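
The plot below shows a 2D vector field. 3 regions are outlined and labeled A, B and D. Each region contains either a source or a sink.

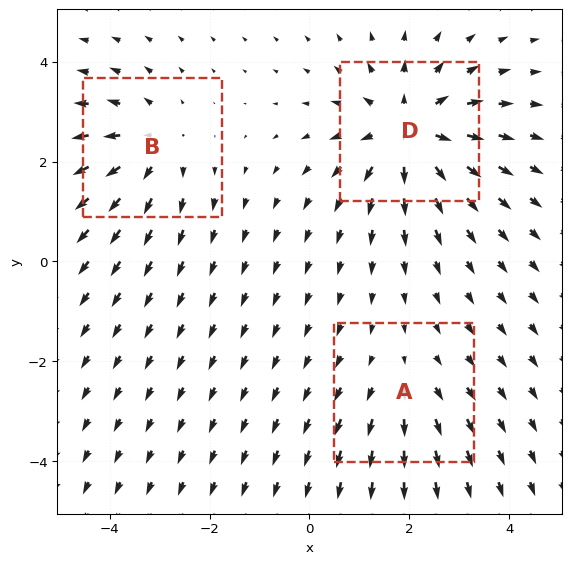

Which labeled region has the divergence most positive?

D

Divergence at each region's feature centre — A: about +2, B: about +3, D: about +5. Region D is most positive.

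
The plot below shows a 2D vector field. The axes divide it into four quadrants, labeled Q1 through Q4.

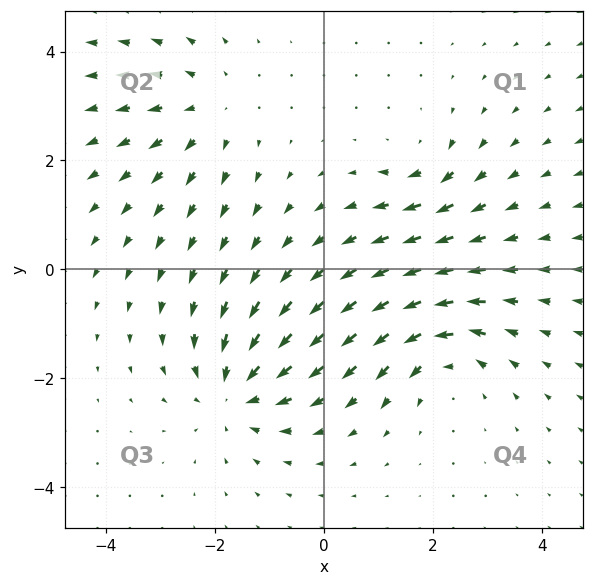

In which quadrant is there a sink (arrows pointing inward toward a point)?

The sink sits at approximately (-1.6, -2.3), which lies in quadrant Q3. The divergence there is about -5, negative as expected for a sink.

Q3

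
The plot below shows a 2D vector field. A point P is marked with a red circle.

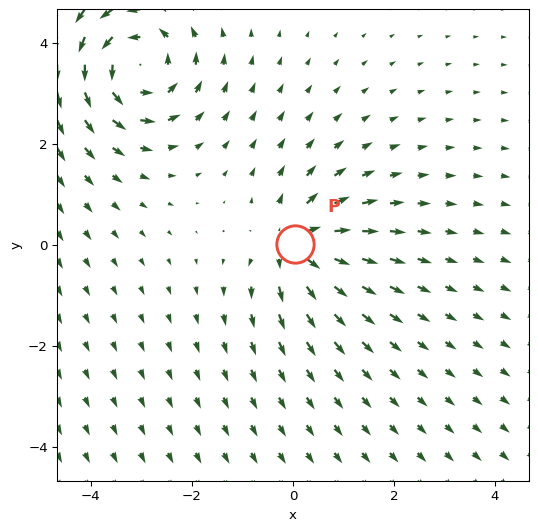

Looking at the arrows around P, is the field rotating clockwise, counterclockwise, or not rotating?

Near P at (0.0, 0.0) the arrows show no circulation. The curl there is ≈0.

not rotating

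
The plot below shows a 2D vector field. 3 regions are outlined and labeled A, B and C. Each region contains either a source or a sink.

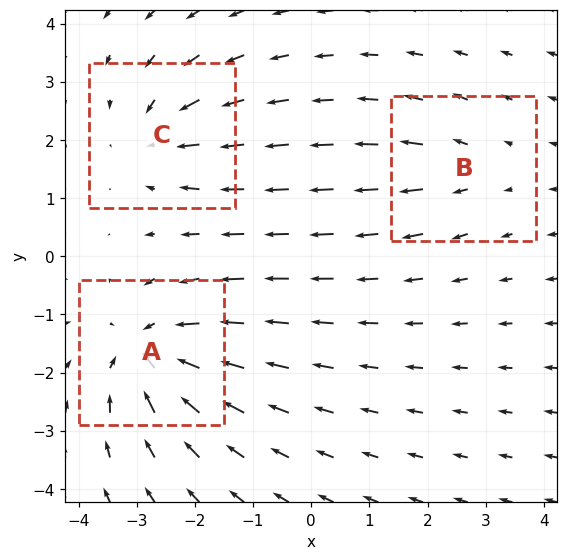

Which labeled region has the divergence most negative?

A

Divergence at each region's feature centre — A: about -5, B: about +2, C: about -3. Region A is most negative.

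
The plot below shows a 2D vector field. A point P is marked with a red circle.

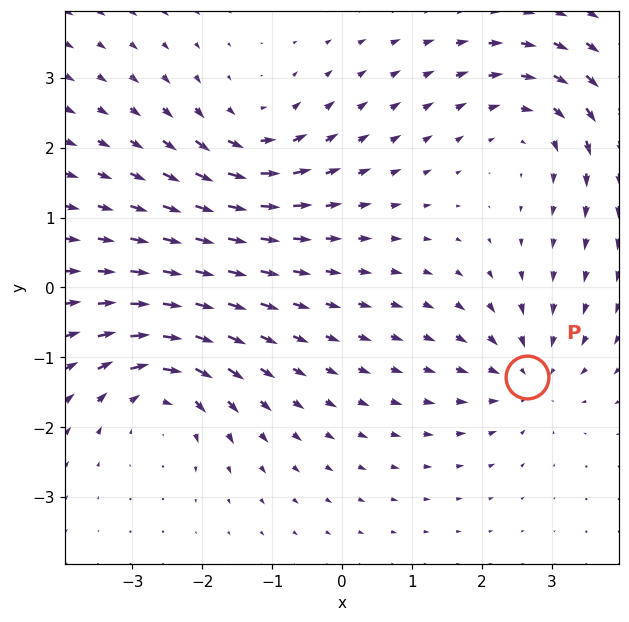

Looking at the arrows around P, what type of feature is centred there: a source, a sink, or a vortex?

At P (2.6, -1.3) the arrows converge inward. Divergence about -4, curl ≈0 — negative divergence with near-zero curl is a sink.

sink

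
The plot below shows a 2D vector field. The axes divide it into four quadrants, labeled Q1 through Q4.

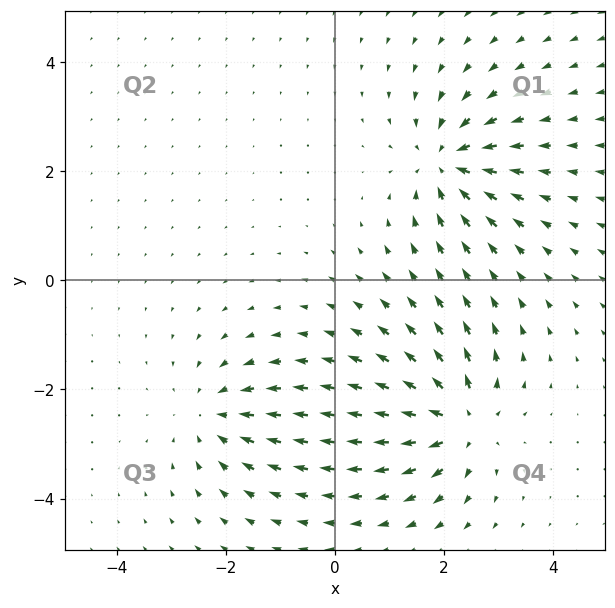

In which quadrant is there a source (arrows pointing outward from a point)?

The source sits at approximately (2.3, -2.6), which lies in quadrant Q4. The divergence there is about +5, positive as expected for a source.

Q4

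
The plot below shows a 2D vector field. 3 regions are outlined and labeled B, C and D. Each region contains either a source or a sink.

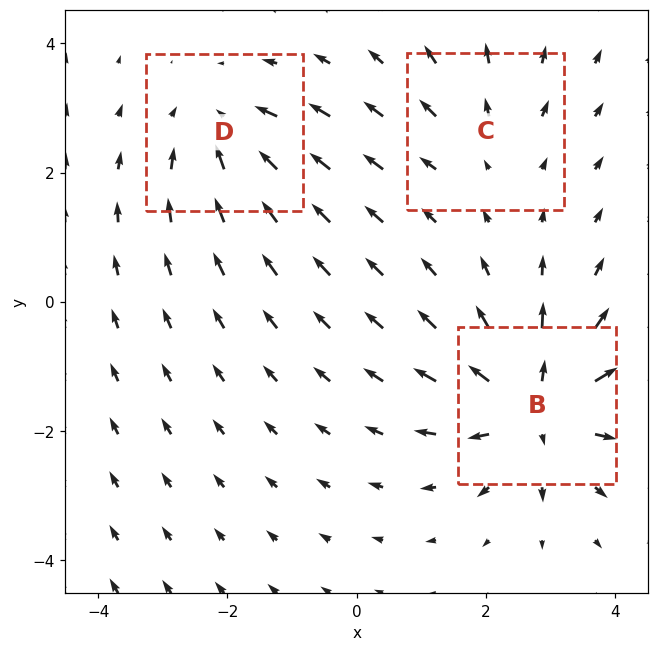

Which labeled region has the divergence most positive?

B

Divergence at each region's feature centre — B: about +5, C: about +2, D: about -3. Region B is most positive.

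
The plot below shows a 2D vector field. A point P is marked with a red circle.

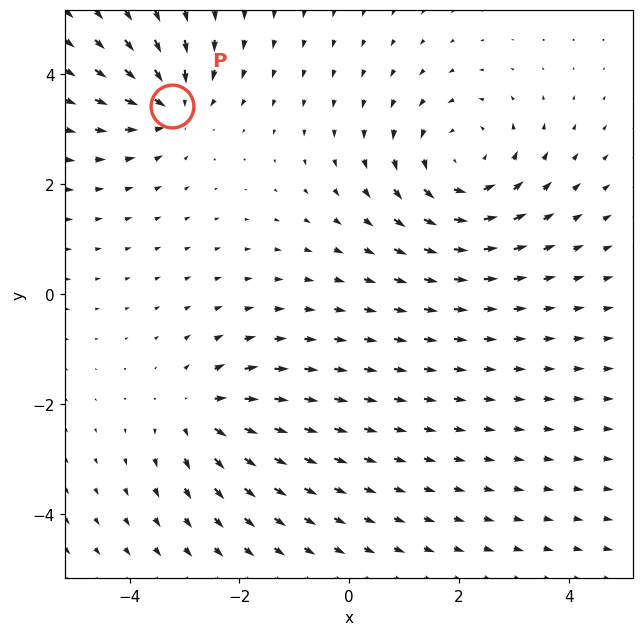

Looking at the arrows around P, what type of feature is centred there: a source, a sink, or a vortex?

At P (-3.2, 3.4) the arrows converge inward. Divergence about -4, curl ≈0 — negative divergence with near-zero curl is a sink.

sink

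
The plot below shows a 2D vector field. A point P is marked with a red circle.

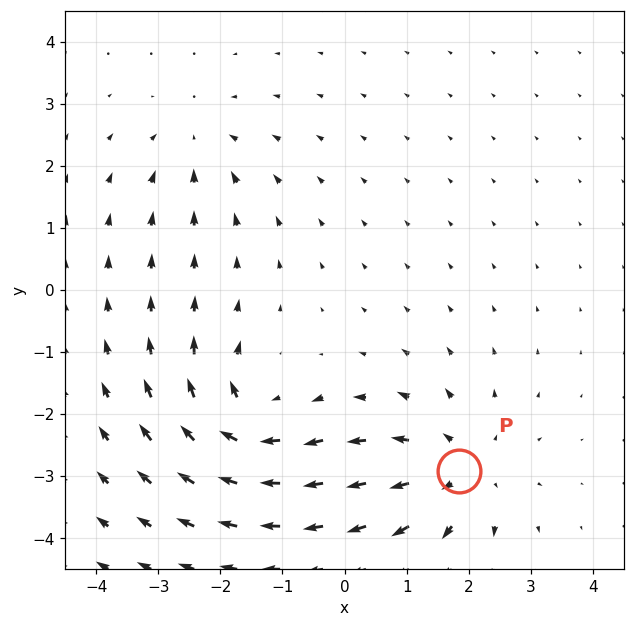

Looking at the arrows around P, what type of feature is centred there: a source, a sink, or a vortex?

At P (1.8, -2.9) the arrows spread outward. Divergence about +4, curl ≈0 — positive divergence with near-zero curl is a source.

source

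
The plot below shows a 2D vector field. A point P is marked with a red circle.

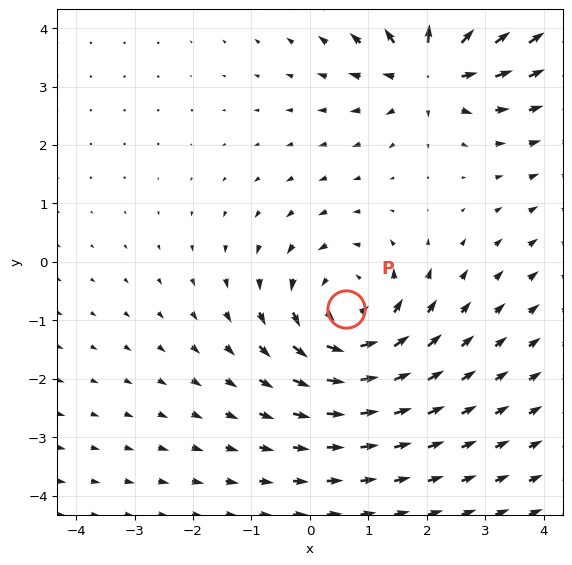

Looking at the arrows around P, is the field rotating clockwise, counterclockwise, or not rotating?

Near P at (0.6, -0.8) the arrows circulate counterclockwise. The curl (z-component) there is about +3; positive curl means counterclockwise rotation.

counterclockwise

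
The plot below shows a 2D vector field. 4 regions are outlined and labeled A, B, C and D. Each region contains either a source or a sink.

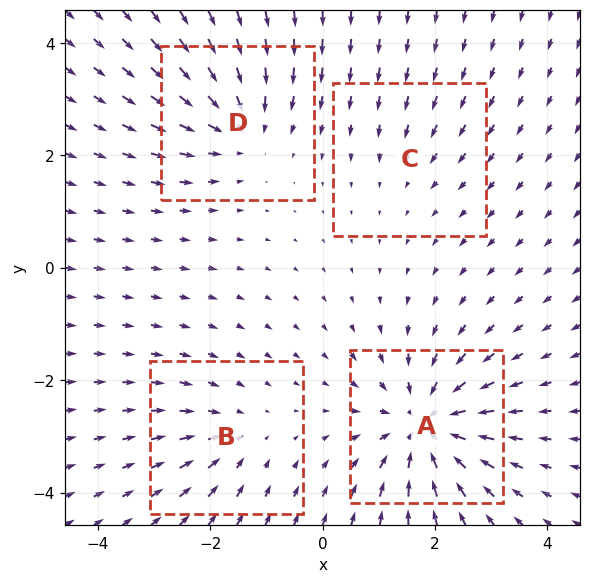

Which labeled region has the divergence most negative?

Divergence at each region's feature centre — A: about -7, B: about -3, C: about -2, D: about -5. Region A is most negative.

A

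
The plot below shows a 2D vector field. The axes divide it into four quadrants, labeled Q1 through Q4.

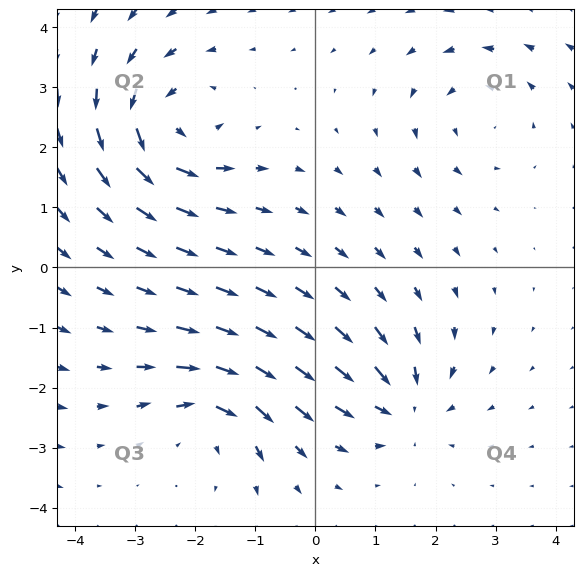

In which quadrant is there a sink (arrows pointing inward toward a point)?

The sink sits at approximately (1.5, -2.3), which lies in quadrant Q4. The divergence there is about -5, negative as expected for a sink.

Q4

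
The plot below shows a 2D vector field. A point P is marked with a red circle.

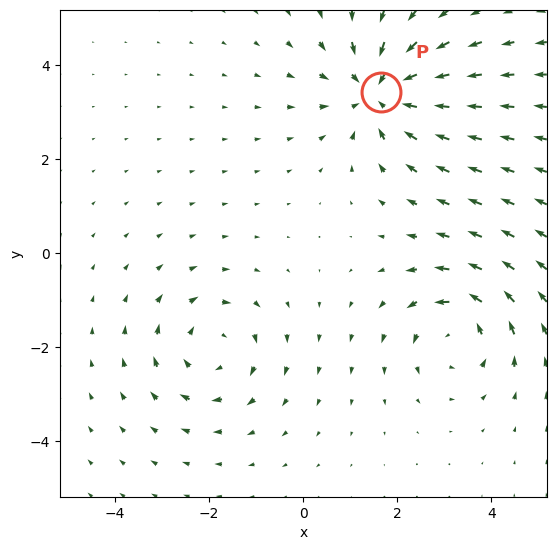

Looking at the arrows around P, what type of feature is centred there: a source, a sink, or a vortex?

sink

At P (1.7, 3.4) the arrows converge inward. Divergence about -4, curl ≈0 — negative divergence with near-zero curl is a sink.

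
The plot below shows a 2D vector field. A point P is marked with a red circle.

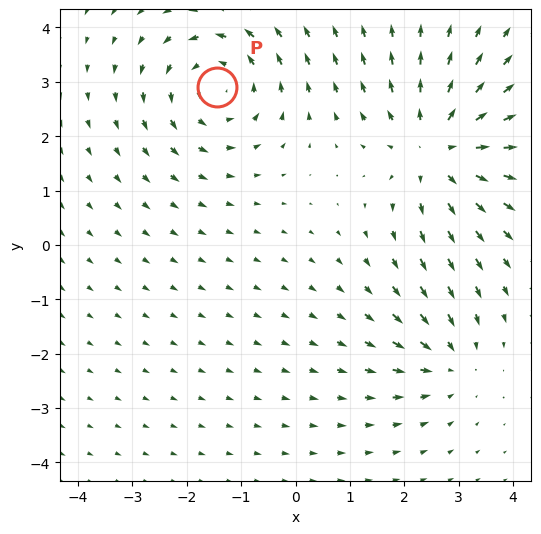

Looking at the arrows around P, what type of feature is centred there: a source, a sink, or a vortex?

vortex

At P (-1.5, 2.9) the arrows circulate counterclockwise. Divergence ≈0, curl about +4 — near-zero divergence with nonzero curl is a vortex.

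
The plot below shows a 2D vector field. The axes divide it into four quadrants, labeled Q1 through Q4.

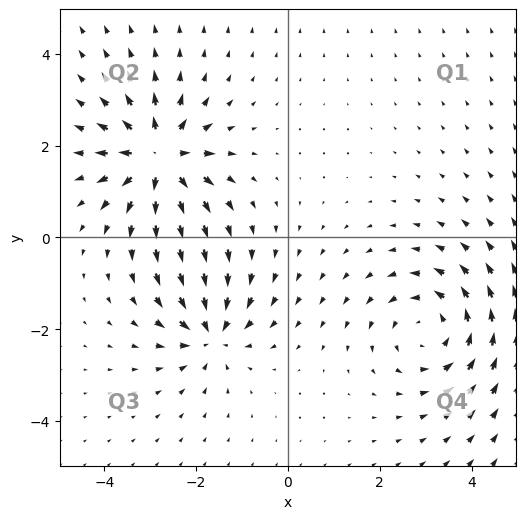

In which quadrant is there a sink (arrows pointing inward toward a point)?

Q3

The sink sits at approximately (-1.7, -2.1), which lies in quadrant Q3. The divergence there is about -5, negative as expected for a sink.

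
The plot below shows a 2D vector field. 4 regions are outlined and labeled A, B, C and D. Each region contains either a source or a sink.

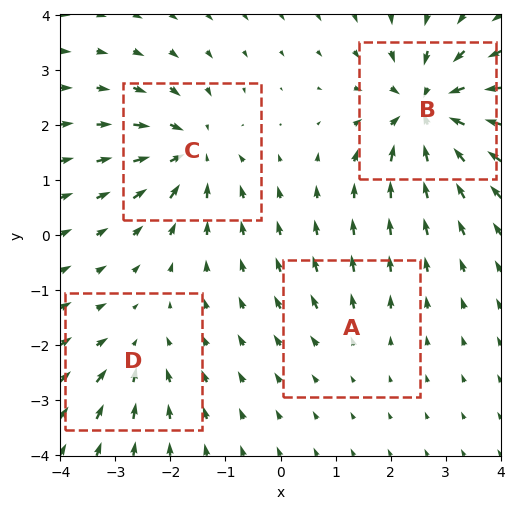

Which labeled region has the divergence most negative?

Divergence at each region's feature centre — A: about +2, B: about -9, C: about -6, D: about -4. Region B is most negative.

B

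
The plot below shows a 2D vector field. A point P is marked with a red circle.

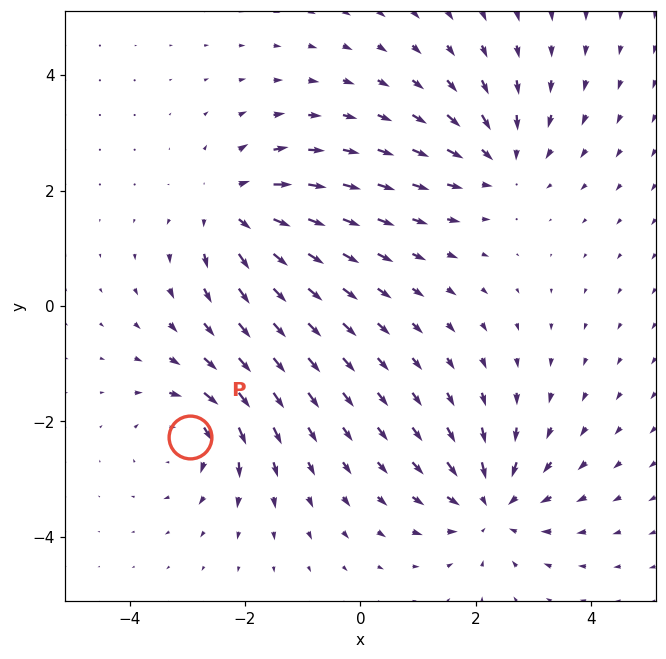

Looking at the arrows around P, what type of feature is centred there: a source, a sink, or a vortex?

At P (-3.0, -2.3) the arrows circulate clockwise. Divergence ≈0, curl about -6 — near-zero divergence with nonzero curl is a vortex.

vortex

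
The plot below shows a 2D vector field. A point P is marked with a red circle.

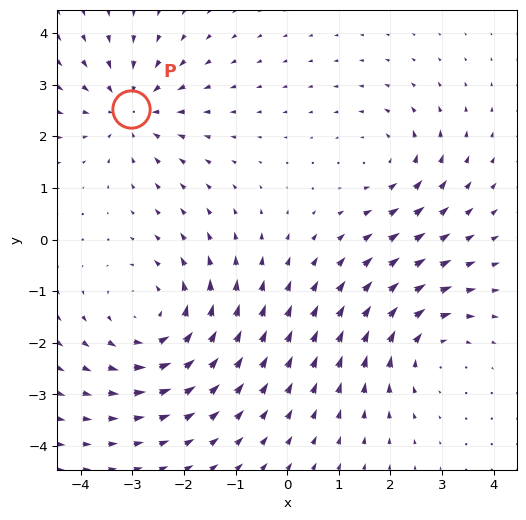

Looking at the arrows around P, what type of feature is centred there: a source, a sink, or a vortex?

sink

At P (-3.0, 2.5) the arrows converge inward. Divergence about -4, curl ≈0 — negative divergence with near-zero curl is a sink.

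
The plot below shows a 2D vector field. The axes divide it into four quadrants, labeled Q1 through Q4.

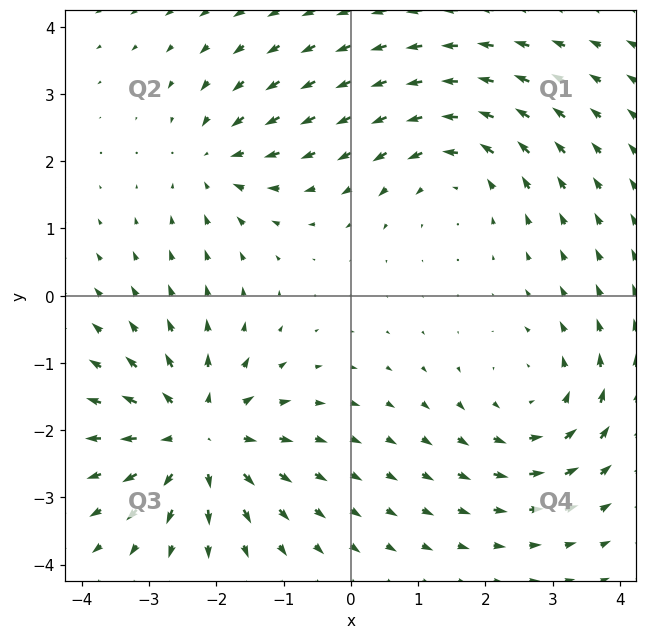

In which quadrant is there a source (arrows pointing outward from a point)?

Q3

The source sits at approximately (-2.3, -2.1), which lies in quadrant Q3. The divergence there is about +5, positive as expected for a source.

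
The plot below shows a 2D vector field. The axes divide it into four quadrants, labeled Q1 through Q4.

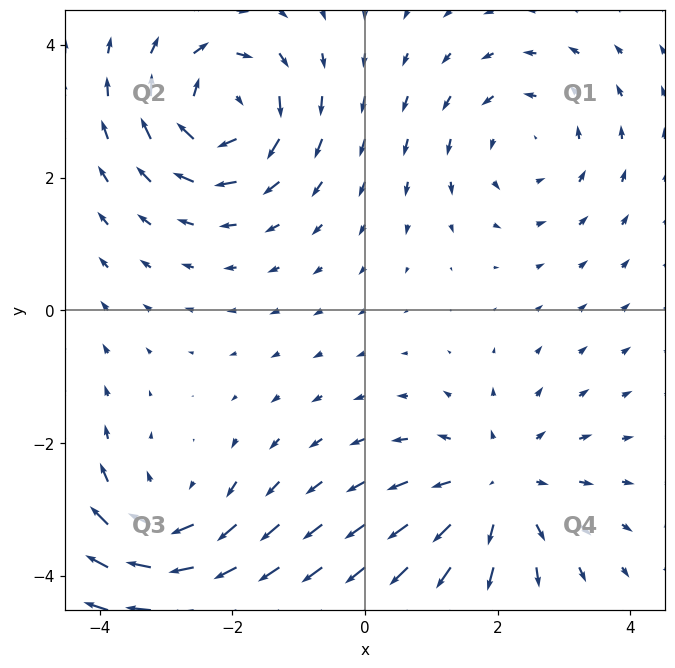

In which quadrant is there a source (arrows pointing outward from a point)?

Q4

The source sits at approximately (2.0, -2.7), which lies in quadrant Q4. The divergence there is about +3, positive as expected for a source.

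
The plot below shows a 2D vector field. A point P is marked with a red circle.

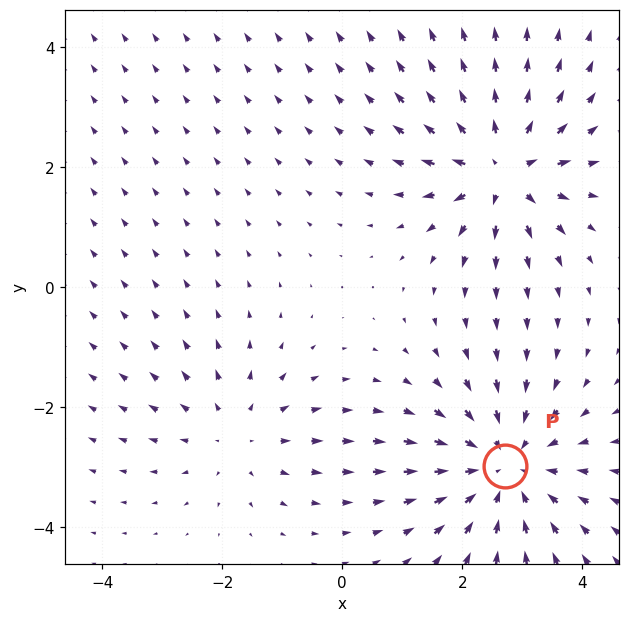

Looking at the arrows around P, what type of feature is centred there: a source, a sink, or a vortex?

sink

At P (2.7, -3.0) the arrows converge inward. Divergence about -4, curl ≈0 — negative divergence with near-zero curl is a sink.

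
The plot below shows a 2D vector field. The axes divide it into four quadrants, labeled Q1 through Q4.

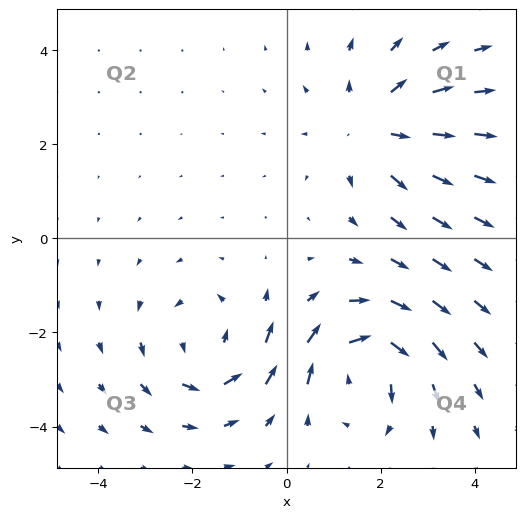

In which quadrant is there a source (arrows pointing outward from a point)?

The source sits at approximately (1.9, 2.4), which lies in quadrant Q1. The divergence there is about +3, positive as expected for a source.

Q1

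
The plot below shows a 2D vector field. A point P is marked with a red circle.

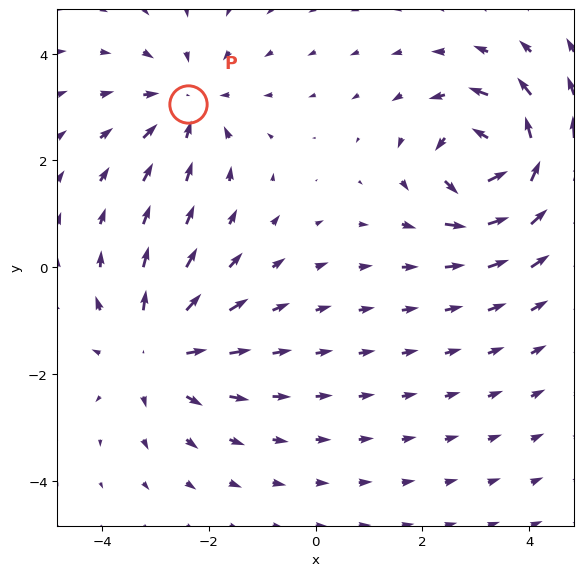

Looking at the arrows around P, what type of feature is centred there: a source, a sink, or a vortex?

At P (-2.4, 3.1) the arrows converge inward. Divergence about -3, curl ≈0 — negative divergence with near-zero curl is a sink.

sink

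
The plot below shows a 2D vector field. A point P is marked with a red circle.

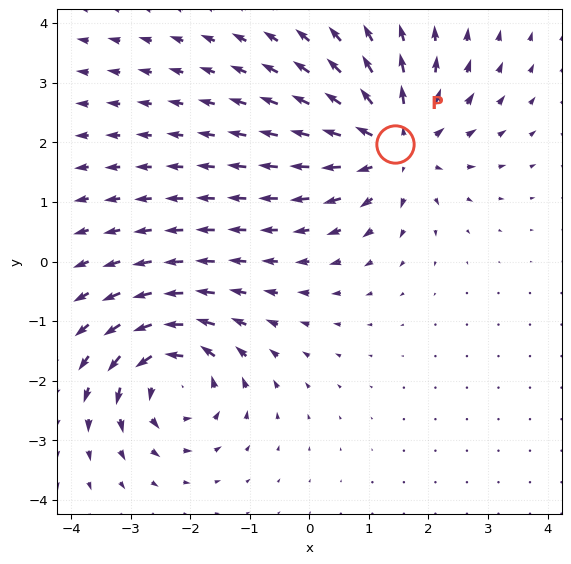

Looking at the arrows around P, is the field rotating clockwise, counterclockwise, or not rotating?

Near P at (1.4, 2.0) the arrows show no circulation. The curl there is ≈0.

not rotating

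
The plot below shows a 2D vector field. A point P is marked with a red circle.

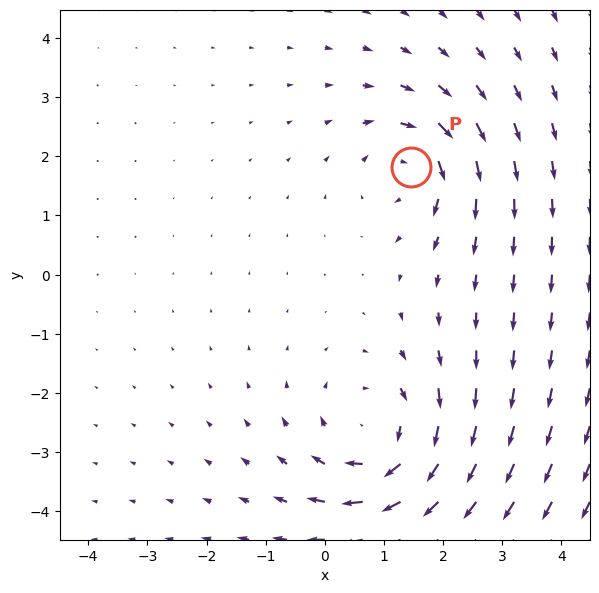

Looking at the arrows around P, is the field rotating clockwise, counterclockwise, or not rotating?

Near P at (1.5, 1.8) the arrows circulate clockwise. The curl (z-component) there is about -4; negative curl means clockwise rotation.

clockwise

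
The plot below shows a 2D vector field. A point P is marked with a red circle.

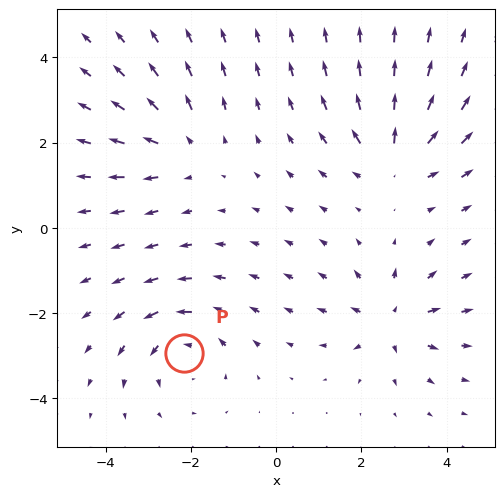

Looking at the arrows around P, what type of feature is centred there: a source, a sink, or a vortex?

vortex

At P (-2.2, -2.9) the arrows circulate counterclockwise. Divergence ≈0, curl about +4 — near-zero divergence with nonzero curl is a vortex.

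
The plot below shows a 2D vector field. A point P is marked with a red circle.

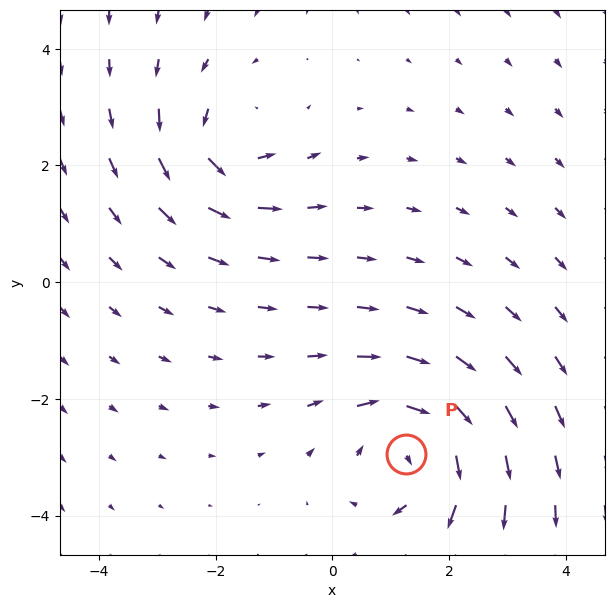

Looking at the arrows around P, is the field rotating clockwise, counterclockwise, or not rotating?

Near P at (1.3, -2.9) the arrows circulate clockwise. The curl (z-component) there is about -4; negative curl means clockwise rotation.

clockwise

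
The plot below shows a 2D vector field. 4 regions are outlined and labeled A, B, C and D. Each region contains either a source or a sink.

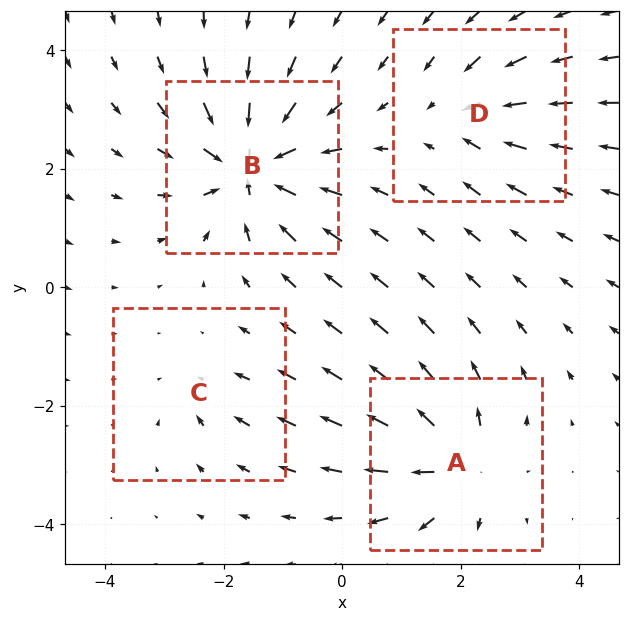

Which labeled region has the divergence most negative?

B

Divergence at each region's feature centre — A: about +6, B: about -8, C: about -3, D: about -4. Region B is most negative.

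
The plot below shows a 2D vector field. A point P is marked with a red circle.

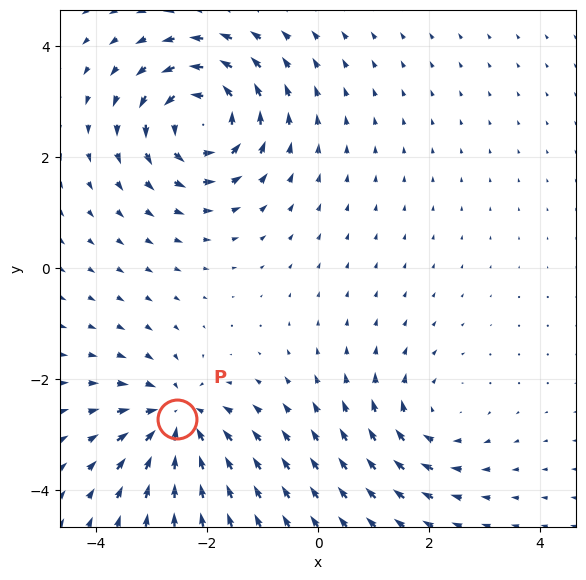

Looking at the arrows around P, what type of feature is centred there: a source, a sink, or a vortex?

sink

At P (-2.5, -2.7) the arrows converge inward. Divergence about -4, curl ≈0 — negative divergence with near-zero curl is a sink.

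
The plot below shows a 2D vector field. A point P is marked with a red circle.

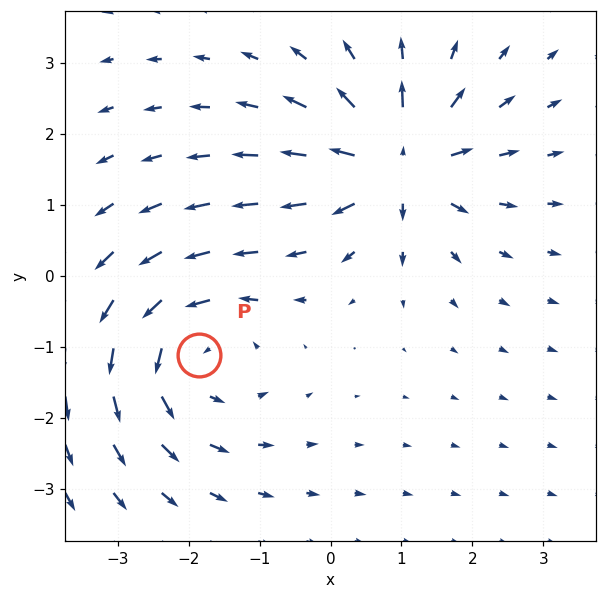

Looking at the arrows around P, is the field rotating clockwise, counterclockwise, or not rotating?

Near P at (-1.8, -1.1) the arrows circulate counterclockwise. The curl (z-component) there is about +4; positive curl means counterclockwise rotation.

counterclockwise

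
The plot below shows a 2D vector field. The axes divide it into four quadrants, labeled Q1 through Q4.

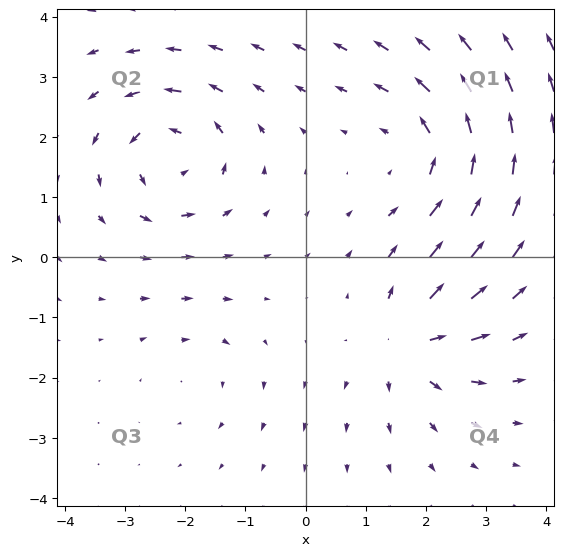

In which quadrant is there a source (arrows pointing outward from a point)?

Q4

The source sits at approximately (1.7, -1.4), which lies in quadrant Q4. The divergence there is about +5, positive as expected for a source.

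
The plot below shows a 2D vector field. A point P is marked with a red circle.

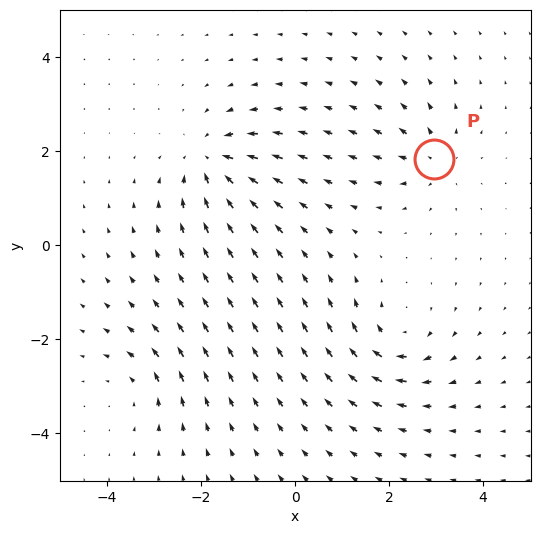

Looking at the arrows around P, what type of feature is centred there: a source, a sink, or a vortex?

source

At P (2.9, 1.8) the arrows spread outward. Divergence about +4, curl ≈0 — positive divergence with near-zero curl is a source.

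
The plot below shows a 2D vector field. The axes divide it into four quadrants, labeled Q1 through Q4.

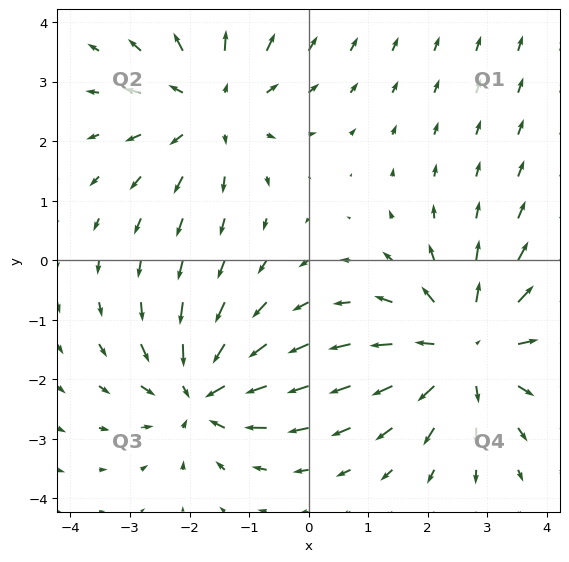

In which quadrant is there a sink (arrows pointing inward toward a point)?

Q3

The sink sits at approximately (-1.8, -2.2), which lies in quadrant Q3. The divergence there is about -4, negative as expected for a sink.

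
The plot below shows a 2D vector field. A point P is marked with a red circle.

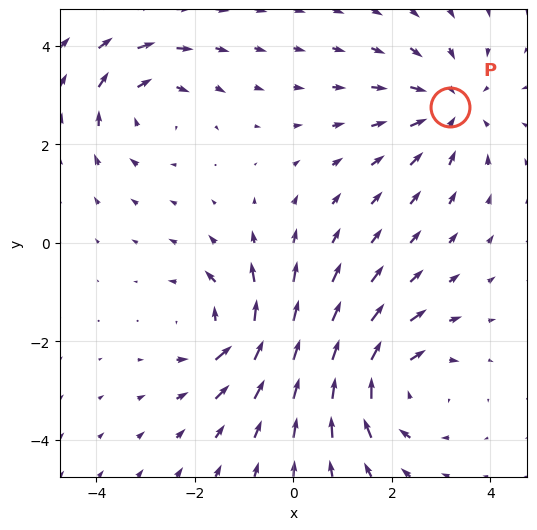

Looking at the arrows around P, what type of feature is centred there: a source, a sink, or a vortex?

sink

At P (3.2, 2.8) the arrows converge inward. Divergence about -3, curl ≈0 — negative divergence with near-zero curl is a sink.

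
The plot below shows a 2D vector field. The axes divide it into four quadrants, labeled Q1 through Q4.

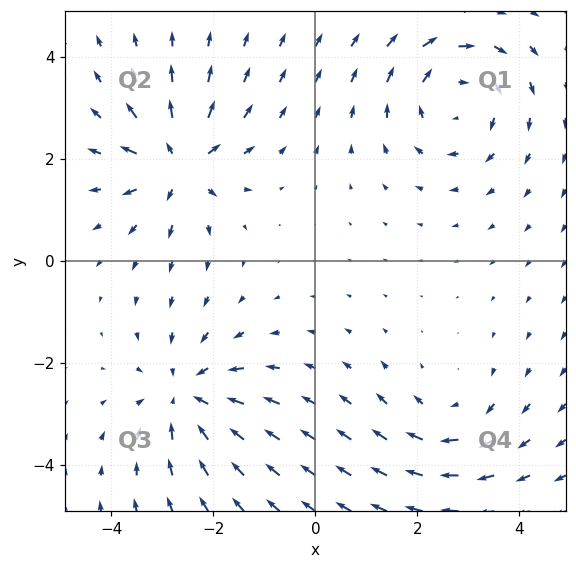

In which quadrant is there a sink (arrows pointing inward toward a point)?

The sink sits at approximately (-2.5, -2.6), which lies in quadrant Q3. The divergence there is about -4, negative as expected for a sink.

Q3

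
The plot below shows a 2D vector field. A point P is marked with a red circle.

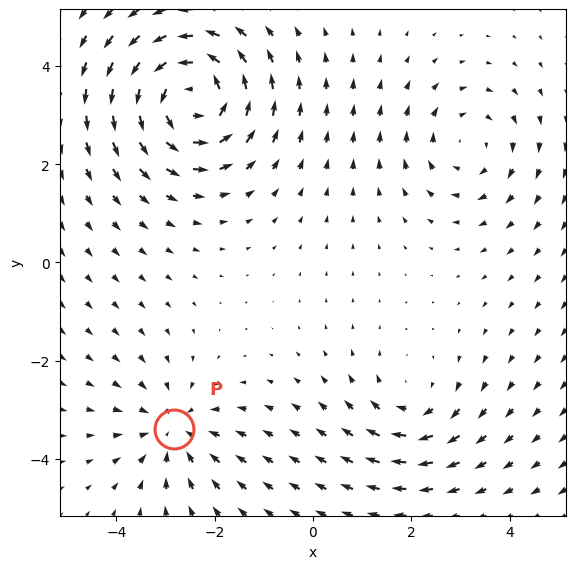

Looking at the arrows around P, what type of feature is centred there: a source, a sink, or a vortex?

At P (-2.8, -3.4) the arrows converge inward. Divergence about -3, curl ≈0 — negative divergence with near-zero curl is a sink.

sink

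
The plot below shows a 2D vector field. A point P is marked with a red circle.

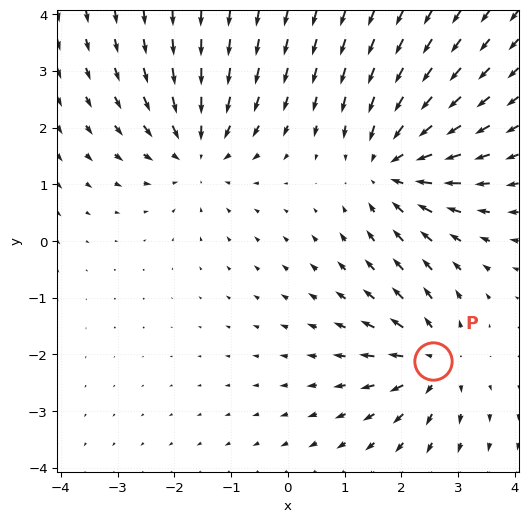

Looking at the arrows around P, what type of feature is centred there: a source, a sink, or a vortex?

At P (2.6, -2.1) the arrows spread outward. Divergence about +4, curl ≈0 — positive divergence with near-zero curl is a source.

source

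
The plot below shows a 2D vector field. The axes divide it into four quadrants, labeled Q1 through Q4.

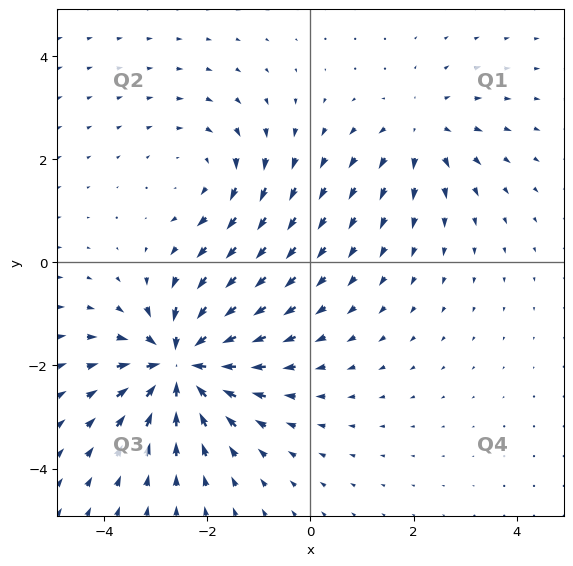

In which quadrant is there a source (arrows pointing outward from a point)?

Q1

The source sits at approximately (2.1, 2.5), which lies in quadrant Q1. The divergence there is about +3, positive as expected for a source.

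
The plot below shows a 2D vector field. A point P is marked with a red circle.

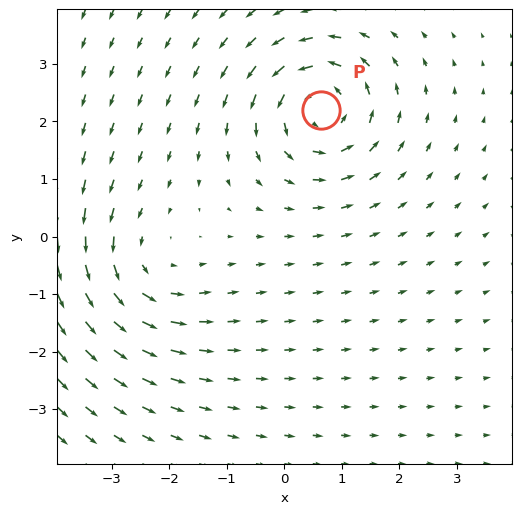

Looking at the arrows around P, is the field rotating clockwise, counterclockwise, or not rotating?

Near P at (0.6, 2.2) the arrows circulate counterclockwise. The curl (z-component) there is about +4; positive curl means counterclockwise rotation.

counterclockwise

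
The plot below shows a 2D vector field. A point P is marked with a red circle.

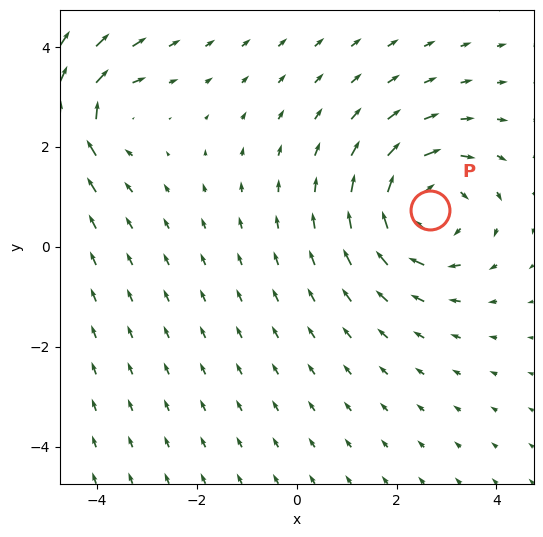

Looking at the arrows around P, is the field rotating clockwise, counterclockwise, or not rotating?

Near P at (2.7, 0.7) the arrows circulate clockwise. The curl (z-component) there is about -4; negative curl means clockwise rotation.

clockwise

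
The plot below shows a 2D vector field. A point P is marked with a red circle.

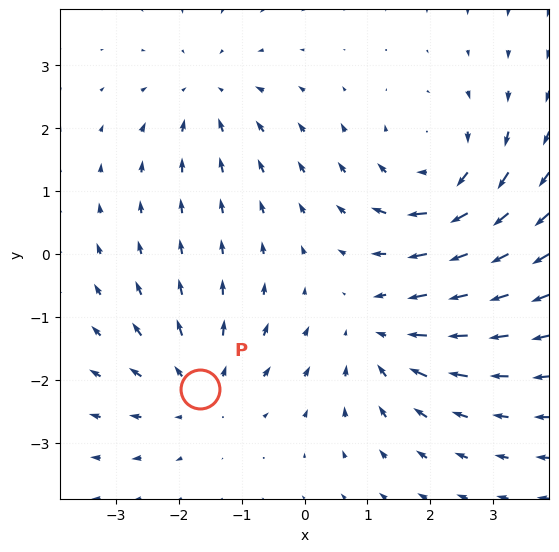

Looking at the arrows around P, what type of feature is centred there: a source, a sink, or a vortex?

source

At P (-1.7, -2.2) the arrows spread outward. Divergence about +3, curl ≈0 — positive divergence with near-zero curl is a source.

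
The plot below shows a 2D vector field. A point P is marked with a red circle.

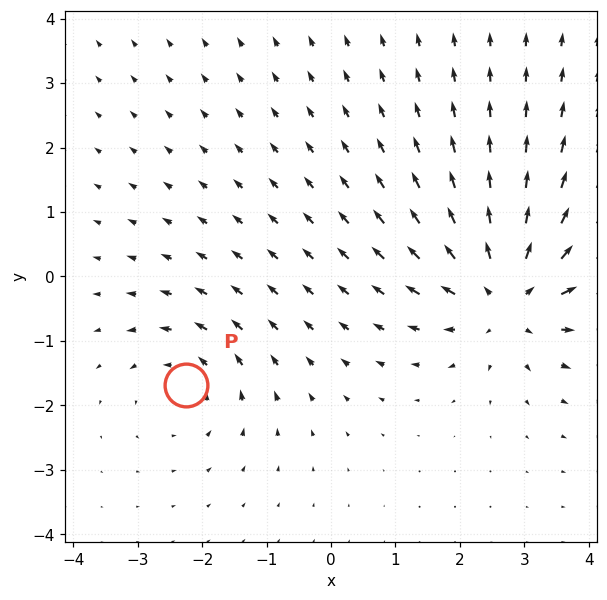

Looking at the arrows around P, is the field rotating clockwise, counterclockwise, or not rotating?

counterclockwise

Near P at (-2.2, -1.7) the arrows circulate counterclockwise. The curl (z-component) there is about +3; positive curl means counterclockwise rotation.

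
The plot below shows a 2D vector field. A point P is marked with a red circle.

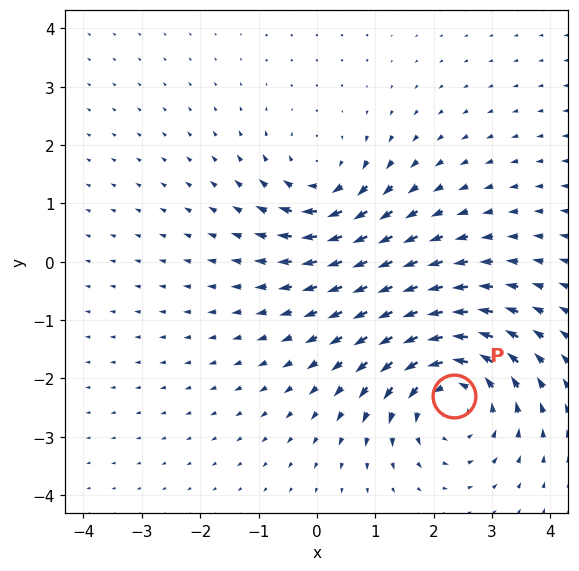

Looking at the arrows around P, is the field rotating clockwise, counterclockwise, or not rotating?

counterclockwise

Near P at (2.3, -2.3) the arrows circulate counterclockwise. The curl (z-component) there is about +5; positive curl means counterclockwise rotation.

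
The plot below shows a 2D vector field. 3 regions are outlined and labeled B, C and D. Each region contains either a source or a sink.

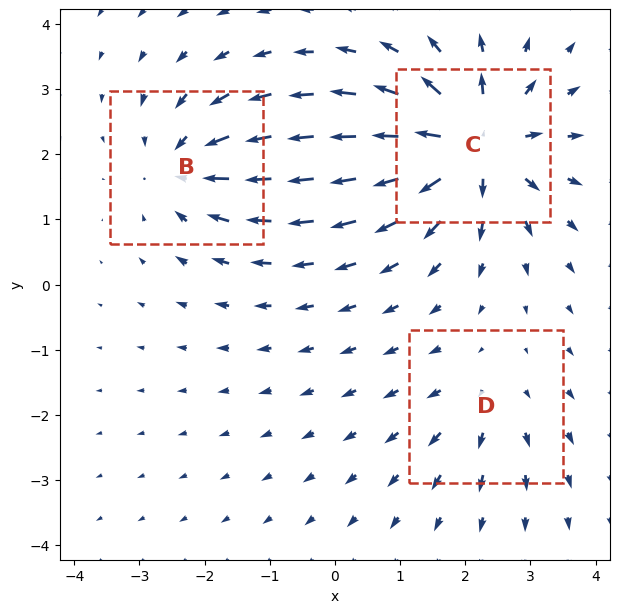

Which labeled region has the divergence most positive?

Divergence at each region's feature centre — B: about -4, C: about +6, D: about +2. Region C is most positive.

C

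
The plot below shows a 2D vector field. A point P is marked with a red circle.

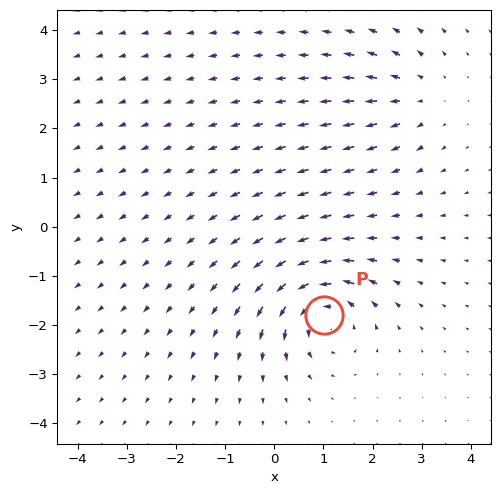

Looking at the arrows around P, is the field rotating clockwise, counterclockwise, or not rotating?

Near P at (1.0, -1.8) the arrows circulate counterclockwise. The curl (z-component) there is about +6; positive curl means counterclockwise rotation.

counterclockwise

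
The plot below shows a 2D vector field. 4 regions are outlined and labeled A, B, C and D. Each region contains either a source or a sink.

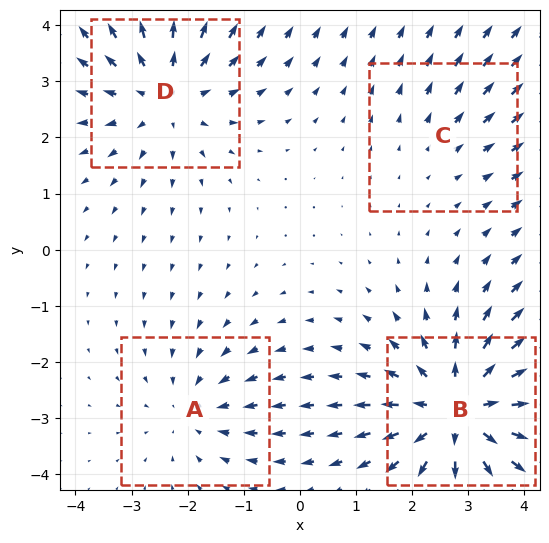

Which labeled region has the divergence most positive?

Divergence at each region's feature centre — A: about -3, B: about +6, C: about +2, D: about +4. Region B is most positive.

B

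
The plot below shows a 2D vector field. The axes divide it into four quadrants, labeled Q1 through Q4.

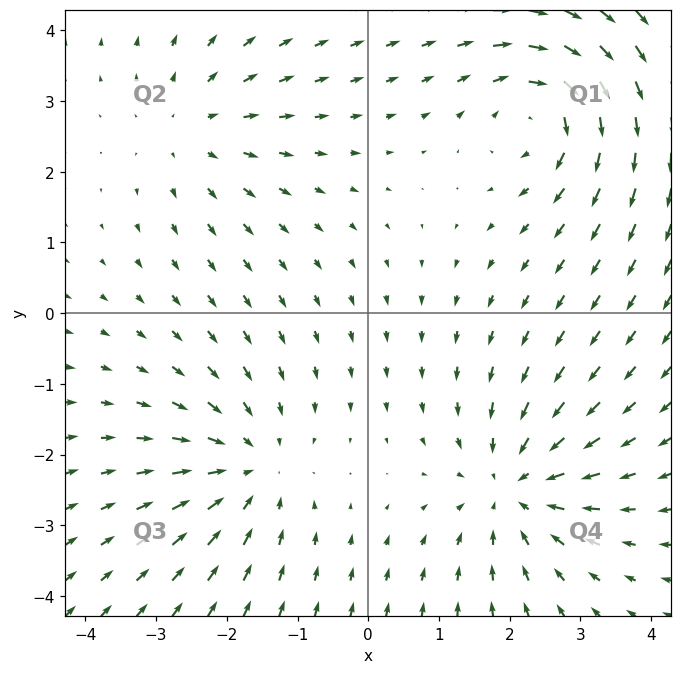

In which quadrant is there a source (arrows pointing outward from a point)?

Q2

The source sits at approximately (-2.5, 2.6), which lies in quadrant Q2. The divergence there is about +2, positive as expected for a source.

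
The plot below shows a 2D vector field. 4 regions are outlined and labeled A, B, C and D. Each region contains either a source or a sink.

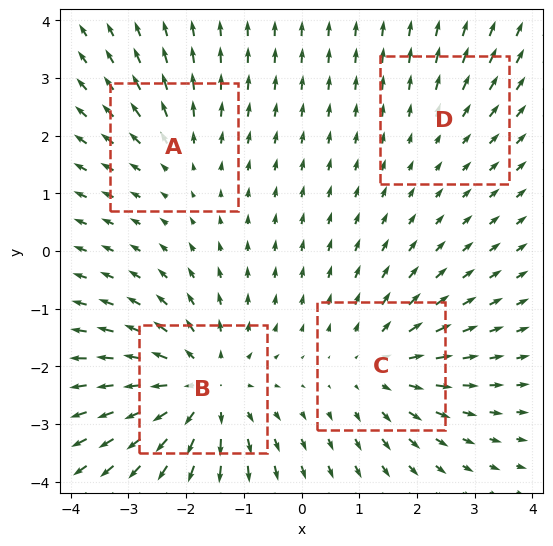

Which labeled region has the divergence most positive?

B

Divergence at each region's feature centre — A: about +3, B: about +6, C: about +4, D: about +2. Region B is most positive.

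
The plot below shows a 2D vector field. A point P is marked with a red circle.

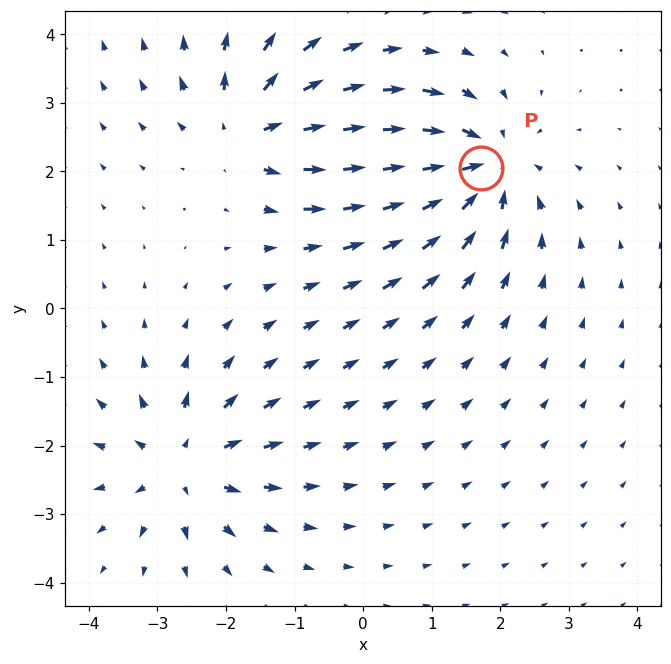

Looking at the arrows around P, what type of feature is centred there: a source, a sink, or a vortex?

sink

At P (1.7, 2.0) the arrows converge inward. Divergence about -5, curl ≈0 — negative divergence with near-zero curl is a sink.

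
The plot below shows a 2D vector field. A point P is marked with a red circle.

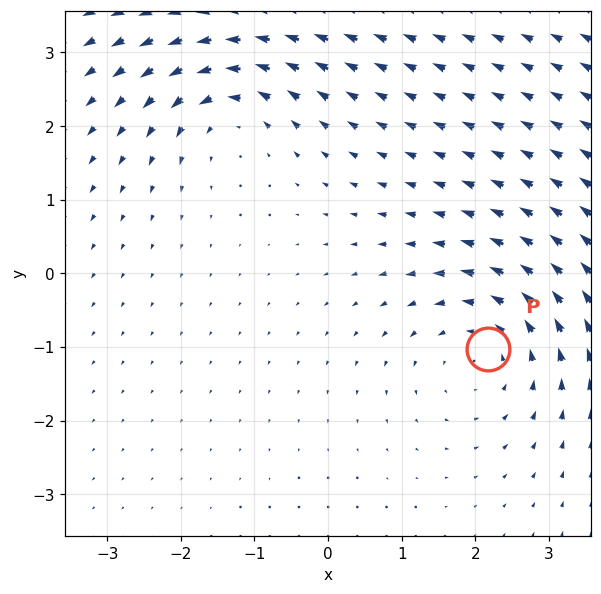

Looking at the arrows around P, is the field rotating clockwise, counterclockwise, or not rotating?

counterclockwise

Near P at (2.2, -1.0) the arrows circulate counterclockwise. The curl (z-component) there is about +3; positive curl means counterclockwise rotation.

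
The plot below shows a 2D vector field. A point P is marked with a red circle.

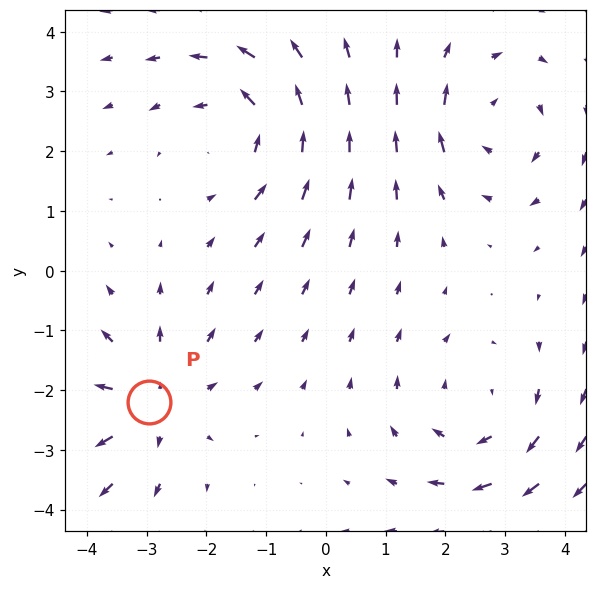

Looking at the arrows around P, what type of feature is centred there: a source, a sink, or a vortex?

source

At P (-3.0, -2.2) the arrows spread outward. Divergence about +4, curl ≈0 — positive divergence with near-zero curl is a source.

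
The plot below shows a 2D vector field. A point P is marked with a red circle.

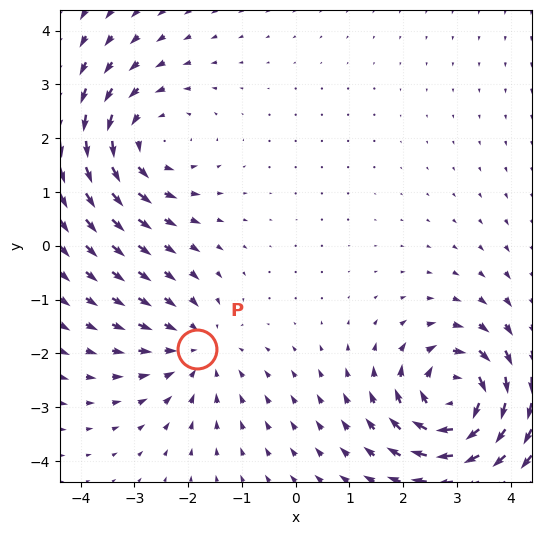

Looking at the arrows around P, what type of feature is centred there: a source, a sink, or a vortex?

sink

At P (-1.8, -1.9) the arrows converge inward. Divergence about -3, curl ≈0 — negative divergence with near-zero curl is a sink.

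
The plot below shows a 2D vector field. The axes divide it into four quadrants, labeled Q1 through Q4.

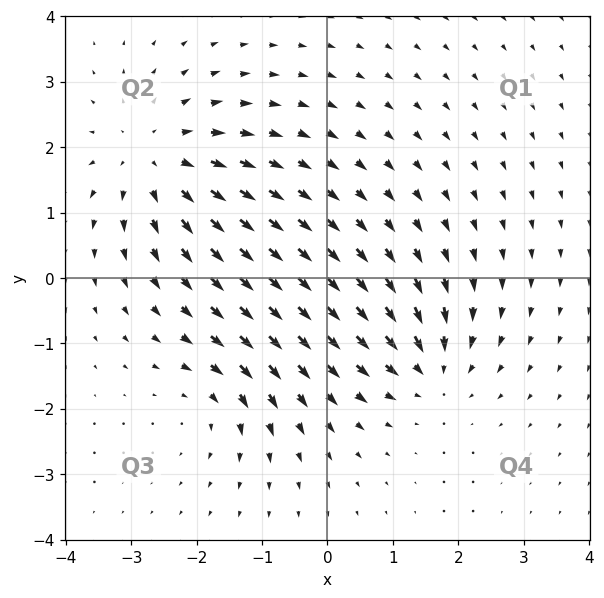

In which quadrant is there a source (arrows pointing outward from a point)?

Q2

The source sits at approximately (-2.6, 1.8), which lies in quadrant Q2. The divergence there is about +4, positive as expected for a source.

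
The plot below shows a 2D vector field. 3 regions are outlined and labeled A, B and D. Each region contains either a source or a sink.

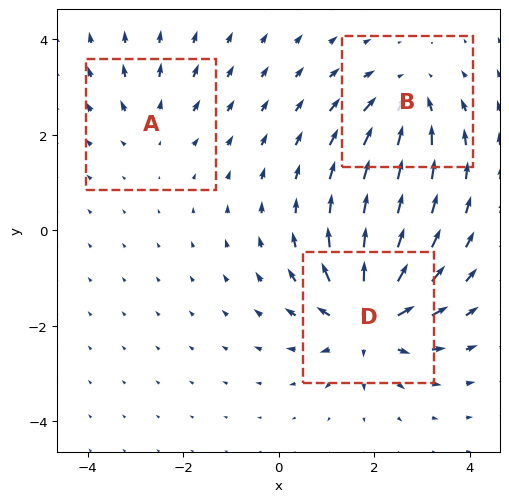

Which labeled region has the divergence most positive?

D

Divergence at each region's feature centre — A: about +2, B: about -4, D: about +6. Region D is most positive.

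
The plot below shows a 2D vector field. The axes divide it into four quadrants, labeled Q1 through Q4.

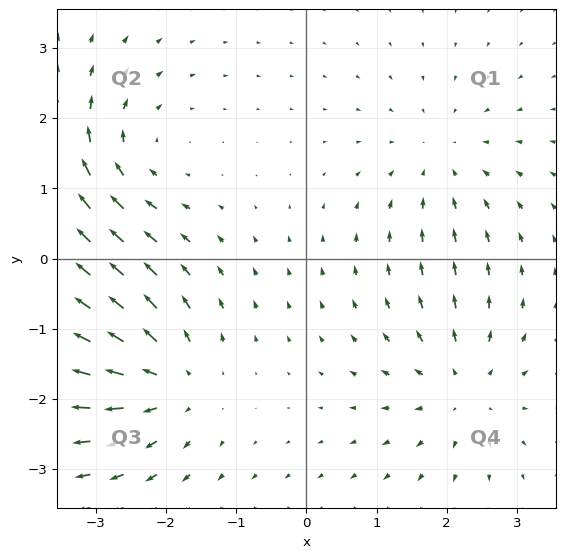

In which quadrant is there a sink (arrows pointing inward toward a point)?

Q1

The sink sits at approximately (1.9, 1.4), which lies in quadrant Q1. The divergence there is about -3, negative as expected for a sink.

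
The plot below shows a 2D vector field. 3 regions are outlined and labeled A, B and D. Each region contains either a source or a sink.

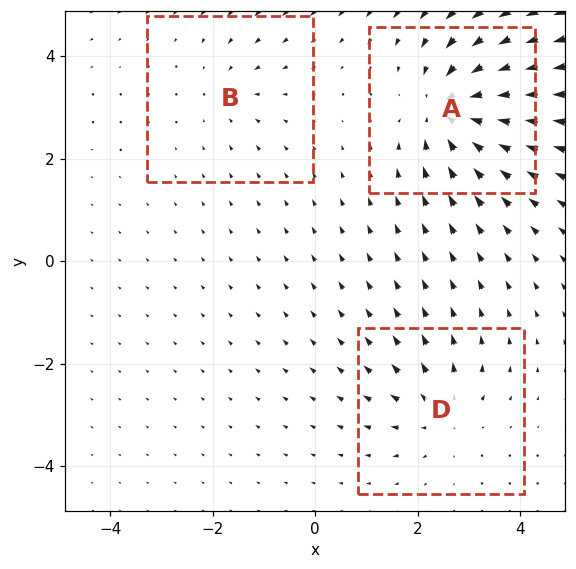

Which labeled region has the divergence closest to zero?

Divergence at each region's feature centre — A: about -6, B: about -2, D: about +3. Region B is closest to zero.

B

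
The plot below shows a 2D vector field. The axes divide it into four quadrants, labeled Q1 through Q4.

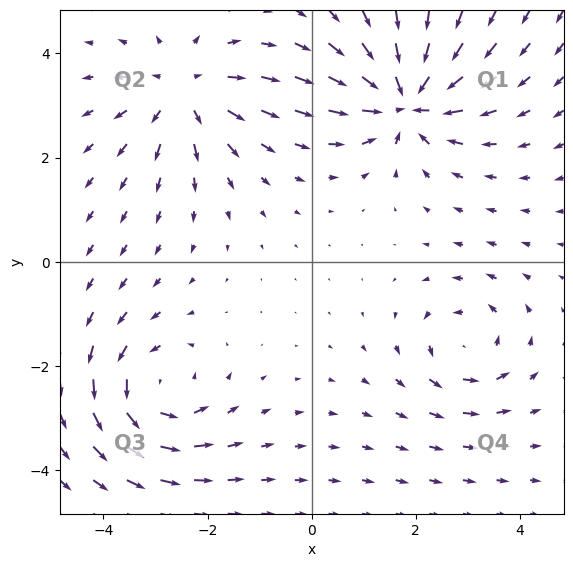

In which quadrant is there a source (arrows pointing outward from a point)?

The source sits at approximately (-2.5, 3.3), which lies in quadrant Q2. The divergence there is about +3, positive as expected for a source.

Q2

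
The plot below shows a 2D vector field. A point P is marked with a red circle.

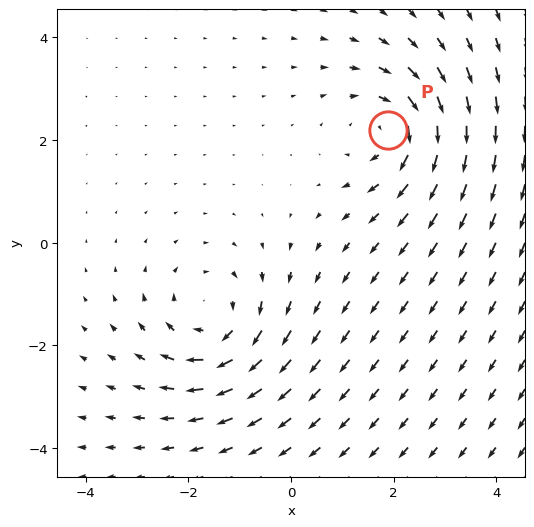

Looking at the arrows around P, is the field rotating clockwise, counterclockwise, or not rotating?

clockwise

Near P at (1.9, 2.2) the arrows circulate clockwise. The curl (z-component) there is about -3; negative curl means clockwise rotation.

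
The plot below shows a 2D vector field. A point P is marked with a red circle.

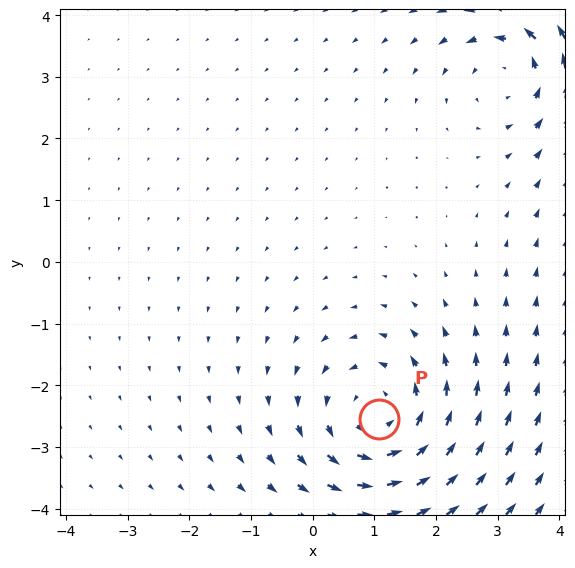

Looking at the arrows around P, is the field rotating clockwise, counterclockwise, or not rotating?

counterclockwise

Near P at (1.1, -2.5) the arrows circulate counterclockwise. The curl (z-component) there is about +3; positive curl means counterclockwise rotation.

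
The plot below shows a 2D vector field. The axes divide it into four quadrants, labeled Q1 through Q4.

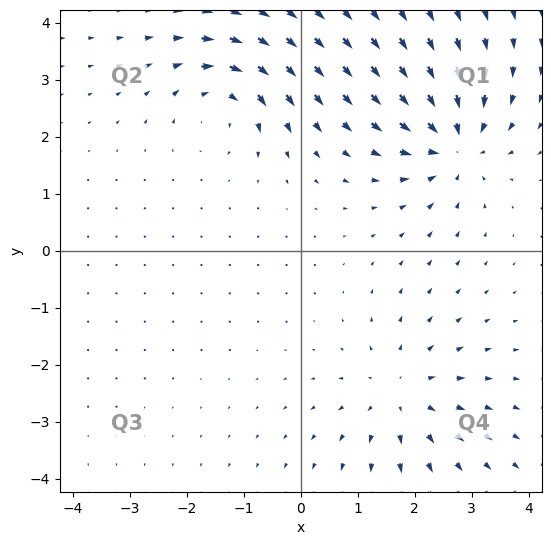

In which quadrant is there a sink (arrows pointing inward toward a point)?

The sink sits at approximately (2.7, 1.9), which lies in quadrant Q1. The divergence there is about -5, negative as expected for a sink.

Q1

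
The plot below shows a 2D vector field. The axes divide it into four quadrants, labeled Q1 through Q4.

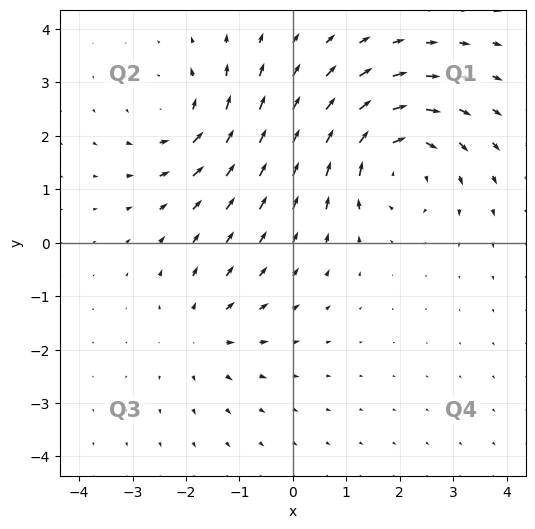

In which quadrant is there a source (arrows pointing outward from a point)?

Q3

The source sits at approximately (-1.7, -1.7), which lies in quadrant Q3. The divergence there is about +3, positive as expected for a source.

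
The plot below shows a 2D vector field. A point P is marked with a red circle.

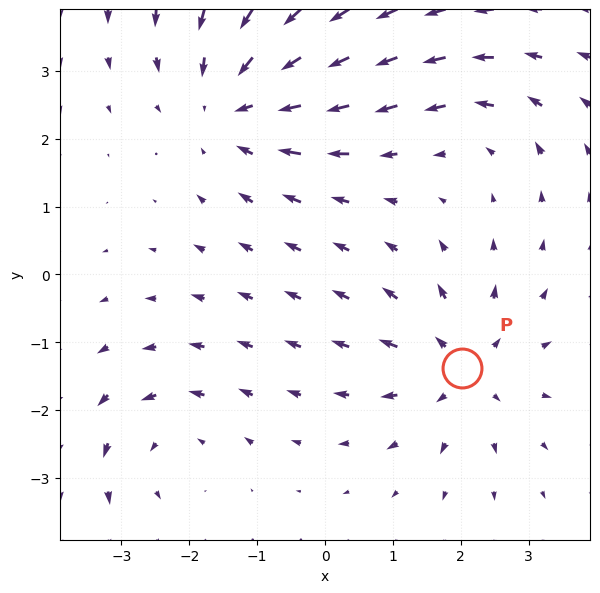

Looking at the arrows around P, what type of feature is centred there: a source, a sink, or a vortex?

At P (2.0, -1.4) the arrows spread outward. Divergence about +4, curl ≈0 — positive divergence with near-zero curl is a source.

source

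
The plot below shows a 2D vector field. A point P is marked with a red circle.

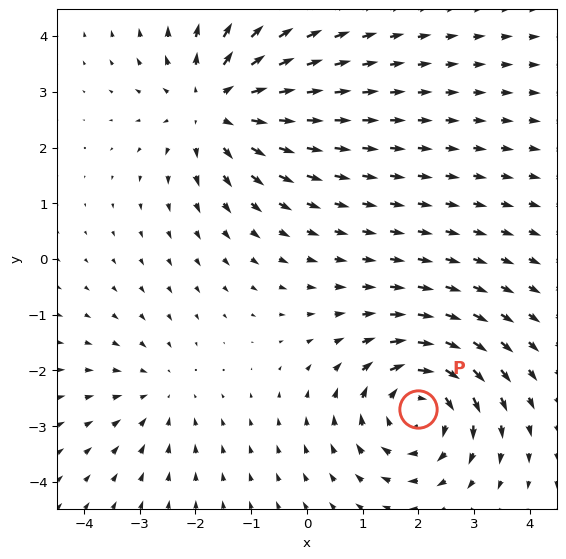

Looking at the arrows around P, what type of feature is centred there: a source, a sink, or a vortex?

vortex

At P (2.0, -2.7) the arrows circulate clockwise. Divergence ≈0, curl about -5 — near-zero divergence with nonzero curl is a vortex.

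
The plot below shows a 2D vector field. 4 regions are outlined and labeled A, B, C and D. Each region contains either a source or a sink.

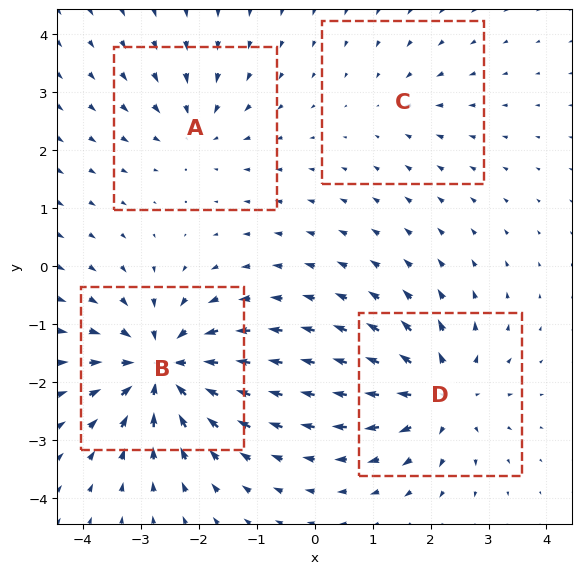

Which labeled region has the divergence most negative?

Divergence at each region's feature centre — A: about -4, B: about -8, C: about -2, D: about +6. Region B is most negative.

B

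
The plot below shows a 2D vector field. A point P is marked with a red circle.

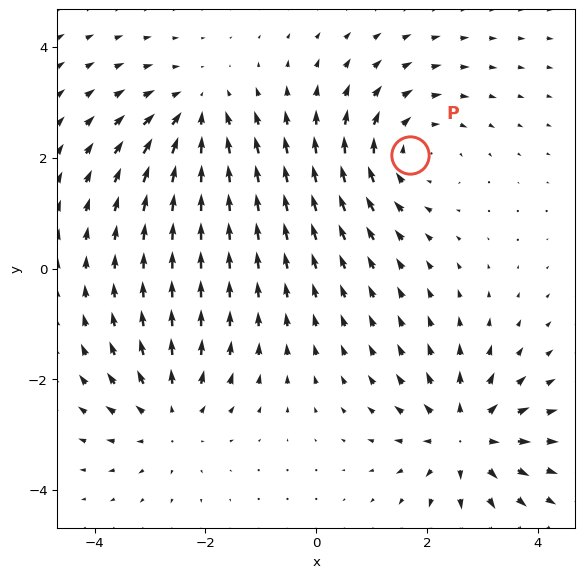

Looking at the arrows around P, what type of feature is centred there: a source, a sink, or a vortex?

At P (1.7, 2.1) the arrows circulate clockwise. Divergence ≈0, curl about -3 — near-zero divergence with nonzero curl is a vortex.

vortex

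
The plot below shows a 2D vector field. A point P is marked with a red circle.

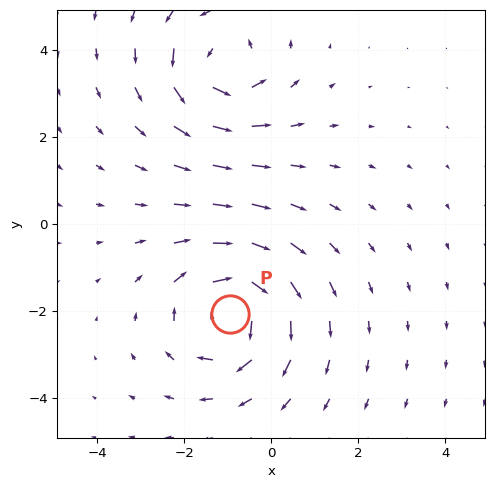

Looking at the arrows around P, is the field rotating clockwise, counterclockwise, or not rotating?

Near P at (-1.0, -2.1) the arrows circulate clockwise. The curl (z-component) there is about -4; negative curl means clockwise rotation.

clockwise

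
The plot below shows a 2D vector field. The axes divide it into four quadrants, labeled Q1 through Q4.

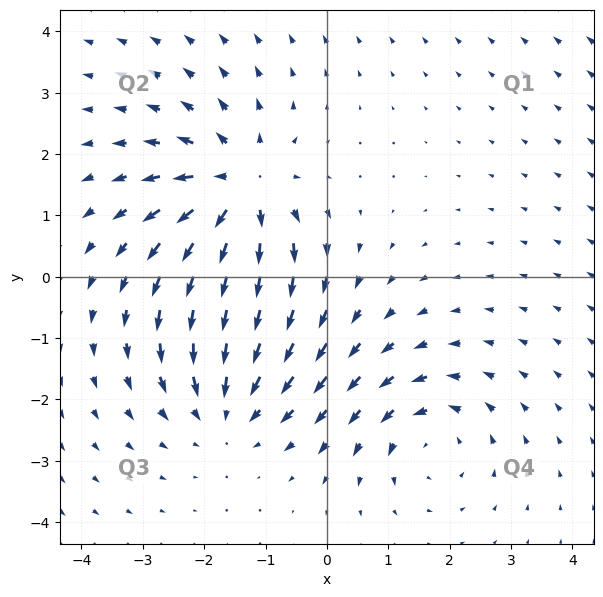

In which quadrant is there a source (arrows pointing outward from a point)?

The source sits at approximately (-1.4, 1.4), which lies in quadrant Q2. The divergence there is about +5, positive as expected for a source.

Q2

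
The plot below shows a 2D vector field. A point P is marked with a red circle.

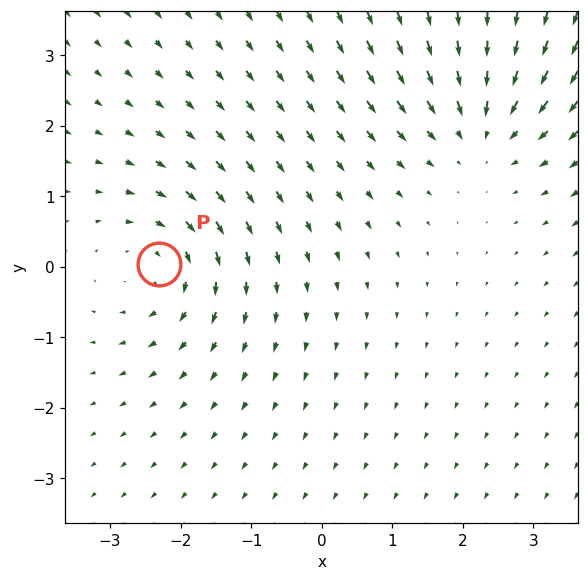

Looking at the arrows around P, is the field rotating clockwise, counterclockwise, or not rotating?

clockwise

Near P at (-2.3, 0.0) the arrows circulate clockwise. The curl (z-component) there is about -3; negative curl means clockwise rotation.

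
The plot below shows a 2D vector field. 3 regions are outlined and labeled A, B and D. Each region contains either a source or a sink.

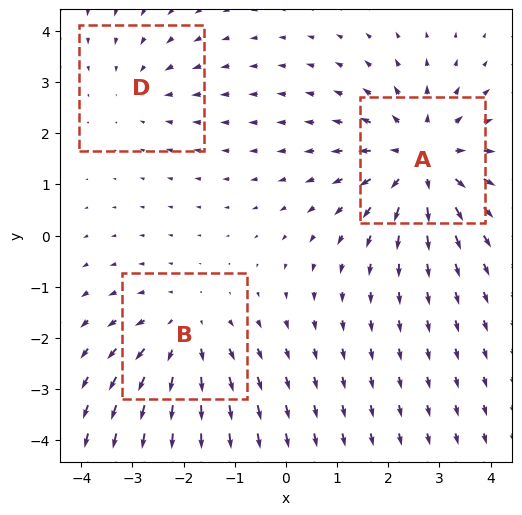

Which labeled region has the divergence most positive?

A

Divergence at each region's feature centre — A: about +4, B: about +3, D: about -2. Region A is most positive.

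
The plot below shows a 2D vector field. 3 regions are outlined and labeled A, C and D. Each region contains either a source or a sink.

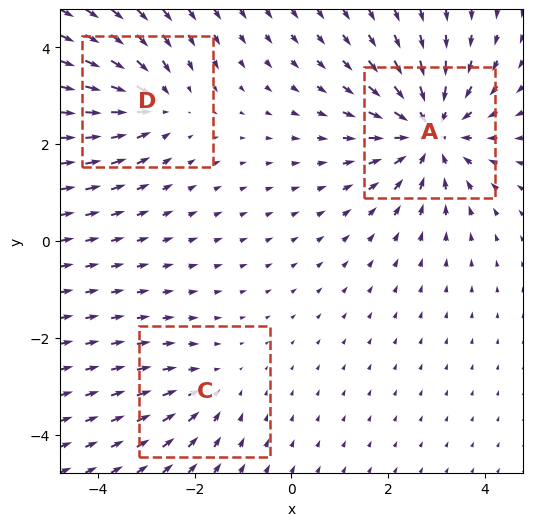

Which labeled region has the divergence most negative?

A

Divergence at each region's feature centre — A: about -4, C: about -2, D: about -3. Region A is most negative.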